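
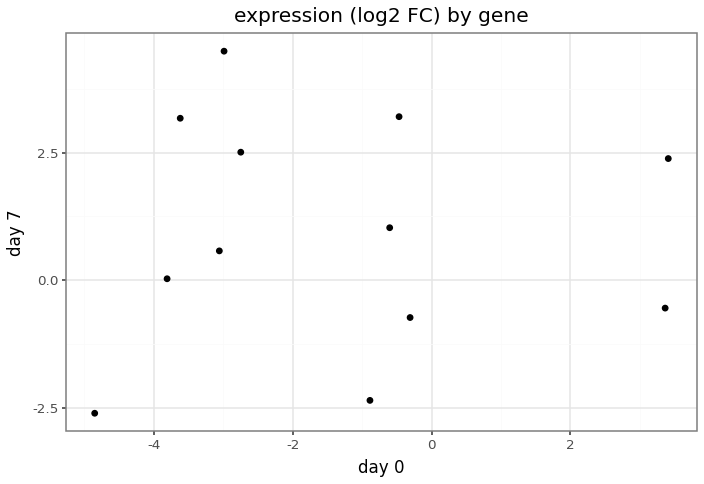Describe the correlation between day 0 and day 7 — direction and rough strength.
no clear correlation

Points are roughly uncorrelated; weak (|r| ≈ 0.0).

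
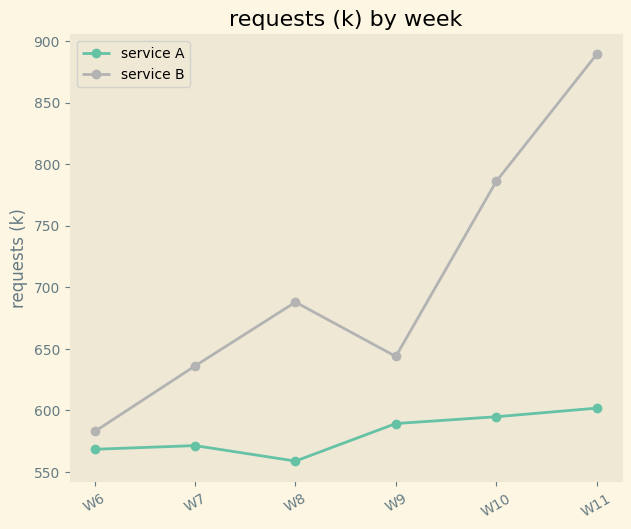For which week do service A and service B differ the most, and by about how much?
W11: service A ≈ 600, service B ≈ 900 → gap ≈ 300. Next-largest (W10) is only ≈ 200.

W11, ≈ 300 k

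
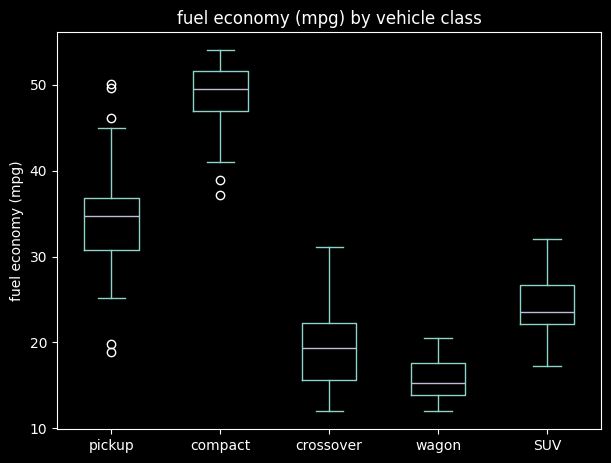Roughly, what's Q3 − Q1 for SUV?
≈ 5

Q3 ≈ 25, Q1 ≈ 20; IQR ≈ 5.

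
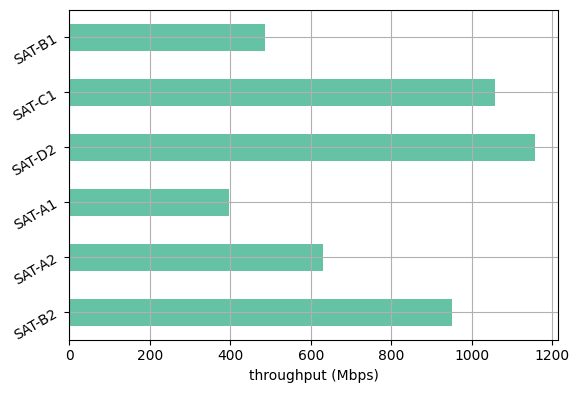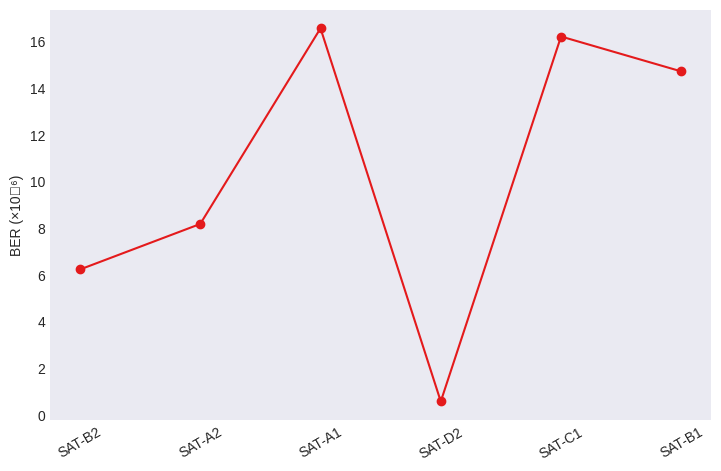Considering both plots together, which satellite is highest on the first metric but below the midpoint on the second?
SAT-D2

Chart 2 median BER (×10⁻⁶) ≈ 12; below-median satellites: SAT-B2, SAT-A2, SAT-D2. Among those, SAT-D2 has the highest throughput (Mbps) (≈ 1200).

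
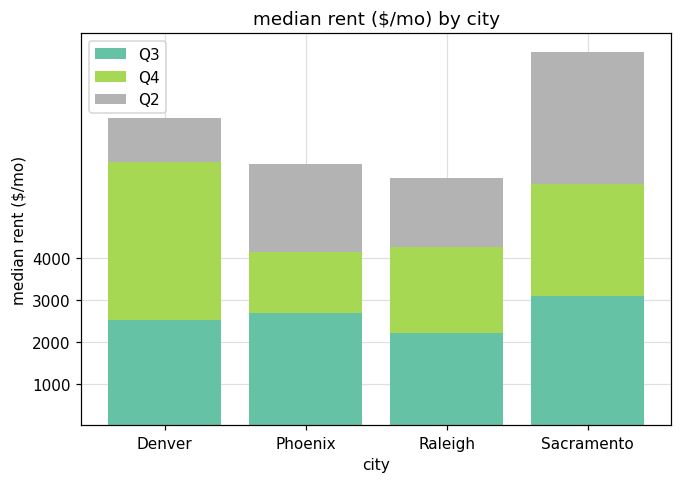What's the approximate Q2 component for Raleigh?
≈ 2000

Q2 top ≈ 6000, bottom ≈ 4000; segment ≈ 2000.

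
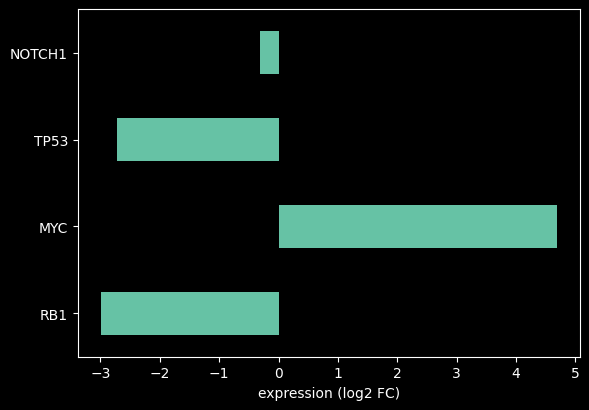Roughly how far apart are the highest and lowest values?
Max MYC ≈ 5, min RB1 ≈ -3; range ≈ 8.

≈ 8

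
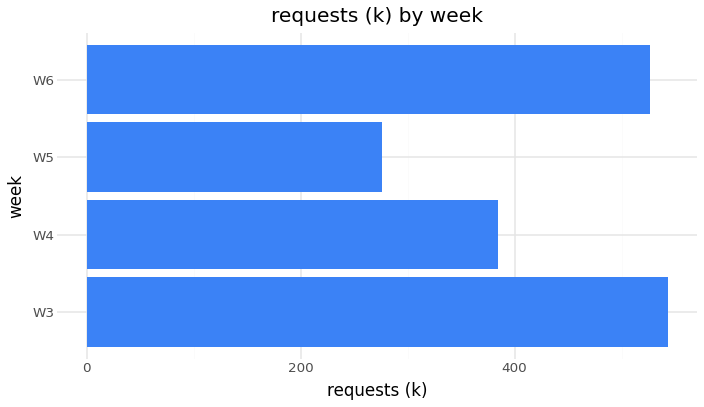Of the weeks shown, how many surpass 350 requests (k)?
Above 350: W3, W4, W6.

3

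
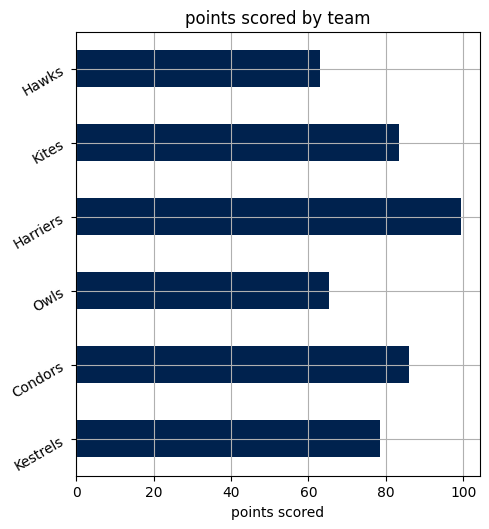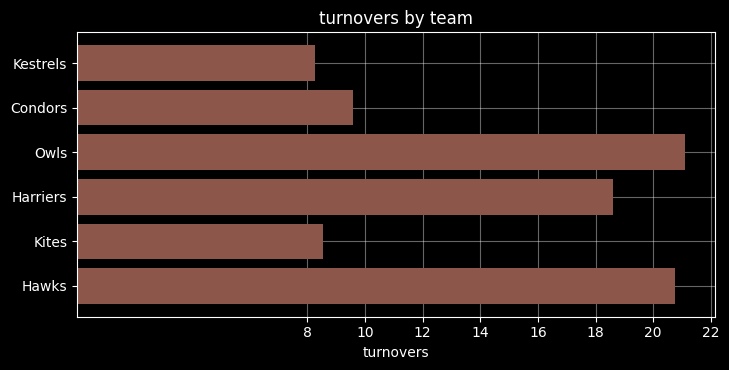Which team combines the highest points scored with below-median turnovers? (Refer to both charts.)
Condors

Chart 2 median turnovers ≈ 14; below-median teams: Kestrels, Condors, Kites. Among those, Condors has the highest points scored (≈ 90).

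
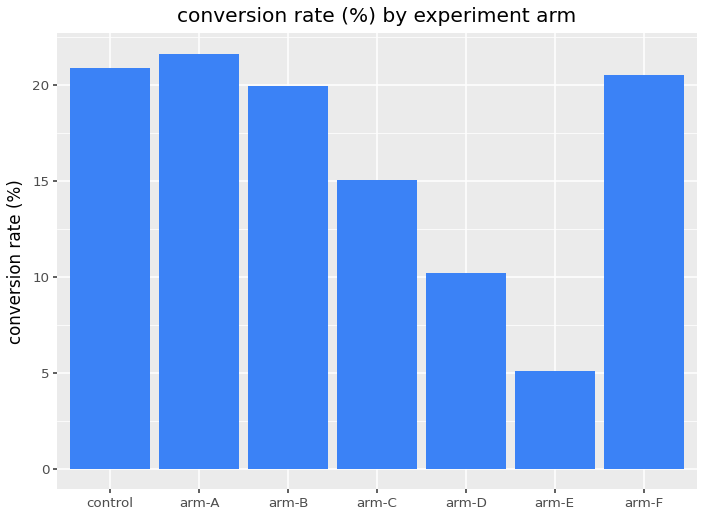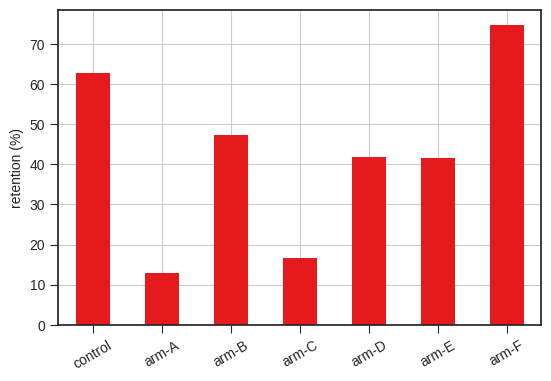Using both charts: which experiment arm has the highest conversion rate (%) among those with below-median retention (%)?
Chart 2 median retention (%) ≈ 40; below-median experiment arms: arm-A, arm-C, arm-E. Among those, arm-A has the highest conversion rate (%) (≈ 22).

arm-A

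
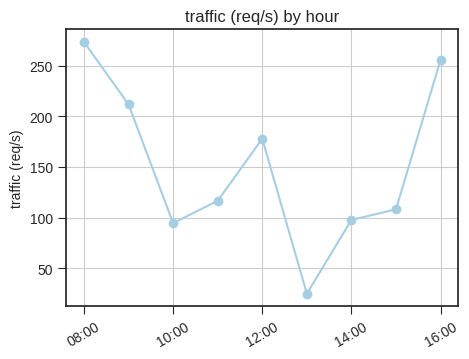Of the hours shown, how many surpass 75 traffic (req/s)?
8

Above 75: 08:00, 09:00, 10:00, 11:00, 12:00, 14:00, 15:00, 16:00.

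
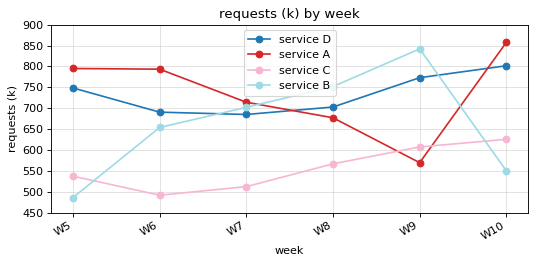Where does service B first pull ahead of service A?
W8

W7: service B ≈ 700 vs service A ≈ 700 (not yet); W8: service B ≈ 750 vs service A ≈ 700 (first crossover).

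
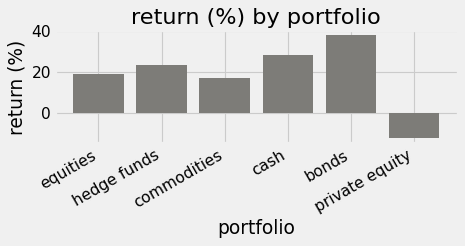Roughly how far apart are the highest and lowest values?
≈ 55

Max bonds ≈ 40, min private equity ≈ -15; range ≈ 55.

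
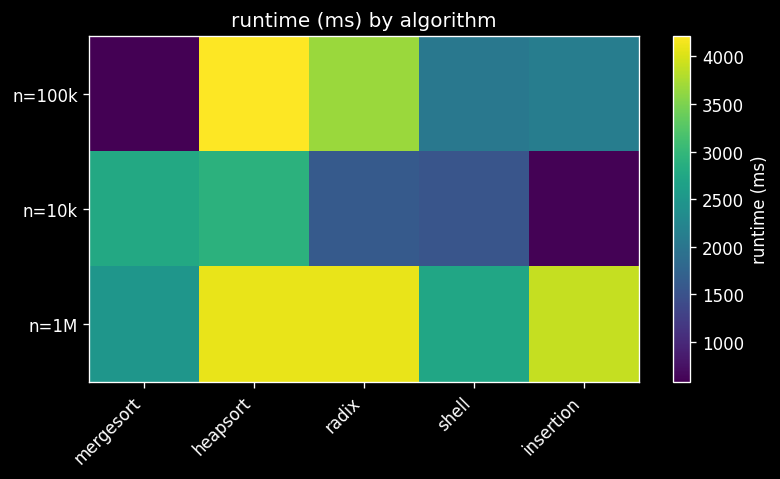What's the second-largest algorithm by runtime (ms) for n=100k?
Top 3 for n=100k: heapsort ≈ 4000, radix ≈ 3500, insertion ≈ 2000.

radix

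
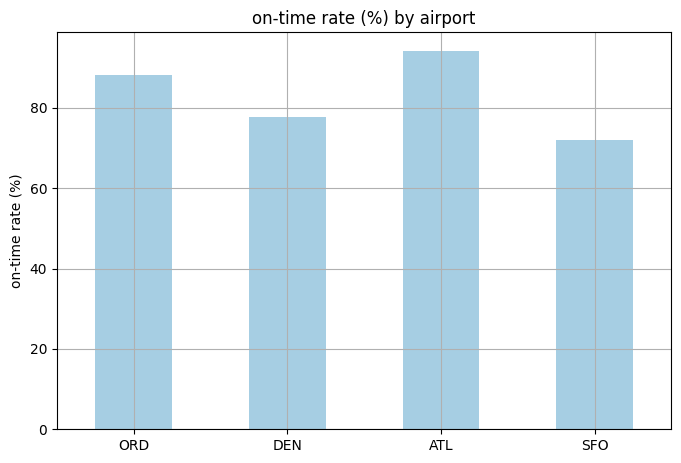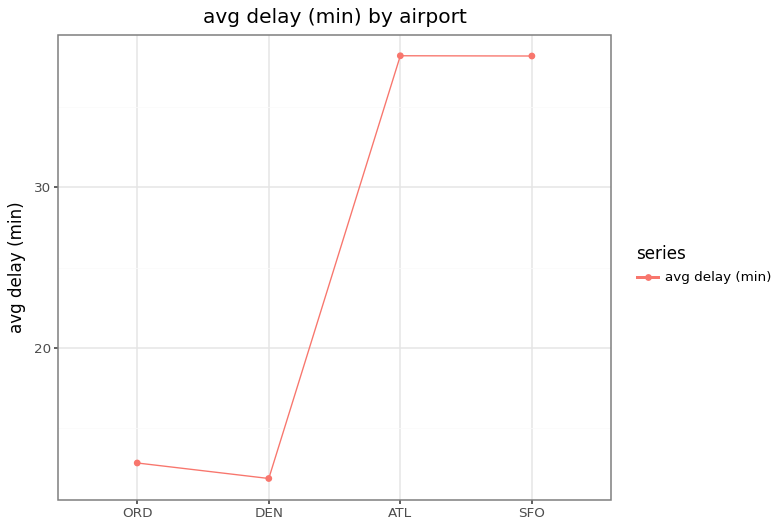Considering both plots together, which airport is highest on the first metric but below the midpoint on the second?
Chart 2 median avg delay (min) ≈ 25; below-median airports: ORD, DEN. Among those, ORD has the highest on-time rate (%) (≈ 90).

ORD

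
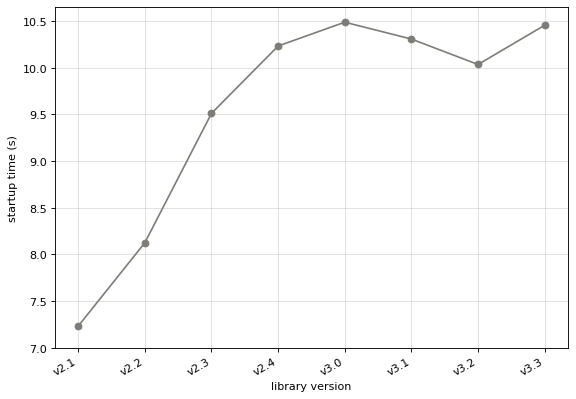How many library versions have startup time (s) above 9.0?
6

Above 9.0: v2.3, v2.4, v3.0, v3.1, v3.2, v3.3.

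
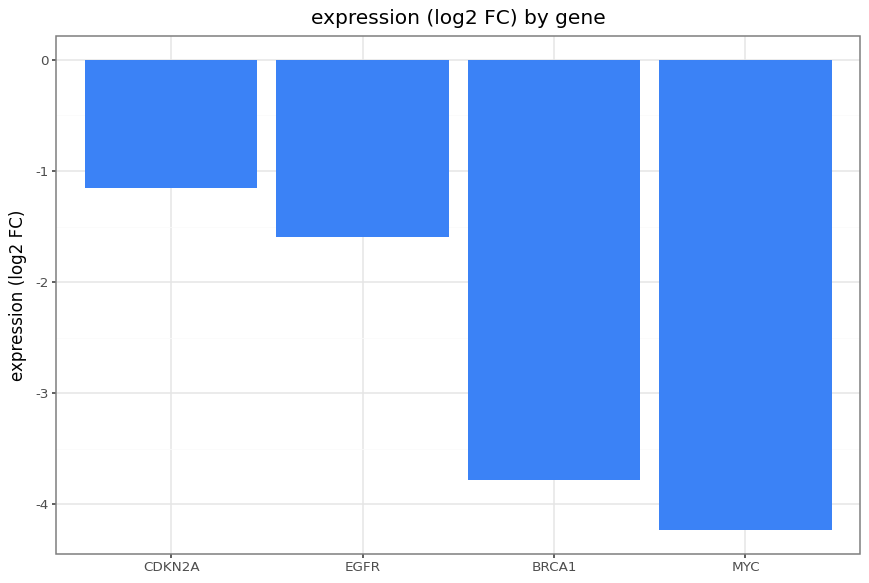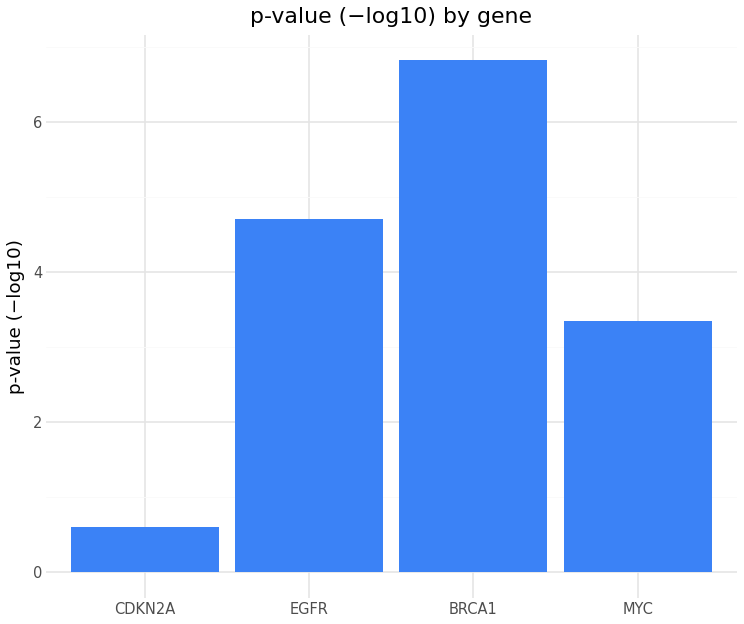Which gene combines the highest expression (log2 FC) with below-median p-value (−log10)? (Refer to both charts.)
CDKN2A

Chart 2 median p-value (−log10) ≈ 4; below-median genes: CDKN2A, MYC. Among those, CDKN2A has the highest expression (log2 FC) (≈ -1).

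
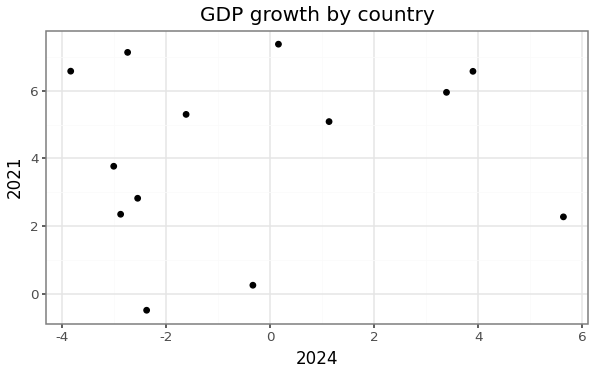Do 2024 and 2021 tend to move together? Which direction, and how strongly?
Points are roughly uncorrelated; weak (|r| ≈ 0.1).

no clear correlation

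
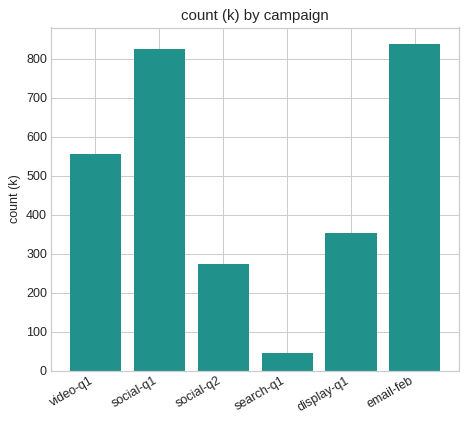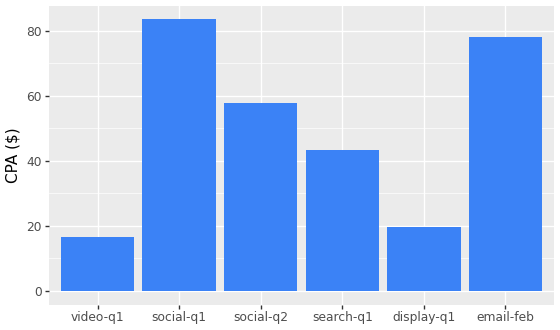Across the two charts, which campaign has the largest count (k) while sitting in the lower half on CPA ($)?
video-q1

Chart 2 median CPA ($) ≈ 50; below-median campaigns: video-q1, search-q1, display-q1. Among those, video-q1 has the highest count (k) (≈ 600).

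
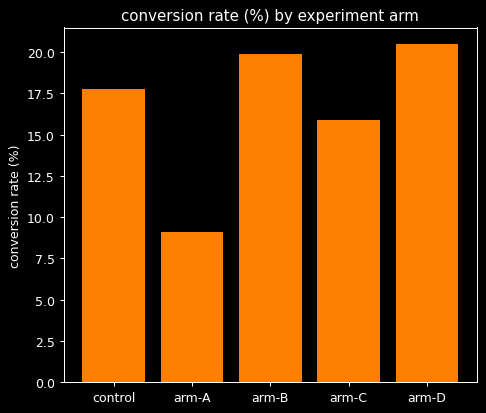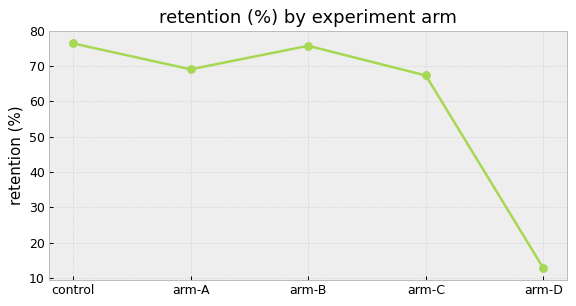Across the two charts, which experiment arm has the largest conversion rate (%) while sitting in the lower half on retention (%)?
Chart 2 median retention (%) ≈ 70; below-median experiment arms: arm-C, arm-D. Among those, arm-D has the highest conversion rate (%) (≈ 20).

arm-D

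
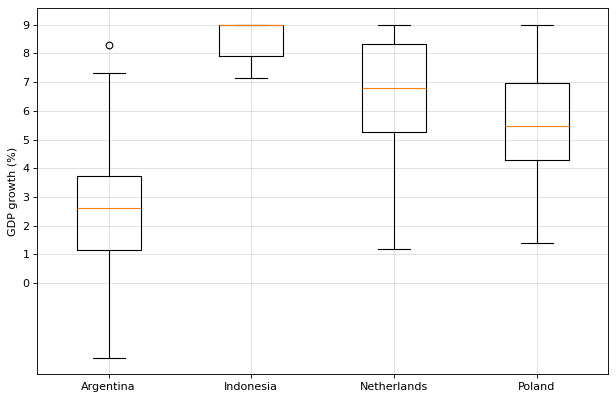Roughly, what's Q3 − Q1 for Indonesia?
≈ 1

Q3 ≈ 9, Q1 ≈ 8; IQR ≈ 1.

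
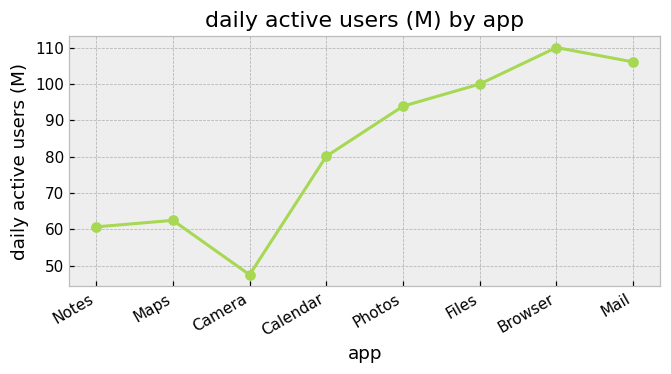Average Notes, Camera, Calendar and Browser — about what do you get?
≈ 75

(60 + 50 + 80 + 110) / 4 ≈ 75.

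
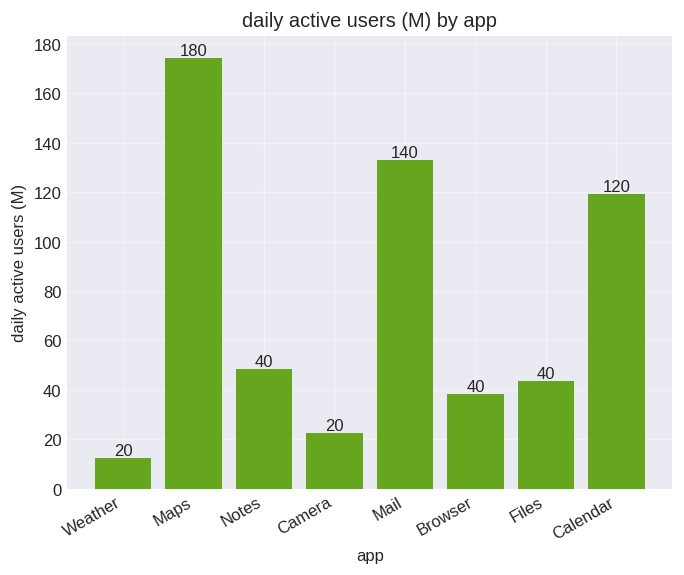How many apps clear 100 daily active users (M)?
Above 100: Maps, Mail, Calendar.

3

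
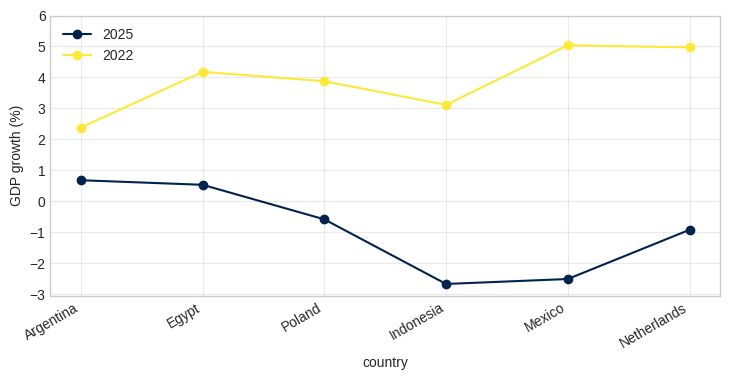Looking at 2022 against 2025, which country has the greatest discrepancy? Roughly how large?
Mexico: 2022 ≈ 5, 2025 ≈ -3 → gap ≈ 8. Next-largest (Netherlands) is only ≈ 6.

Mexico, ≈ 8 %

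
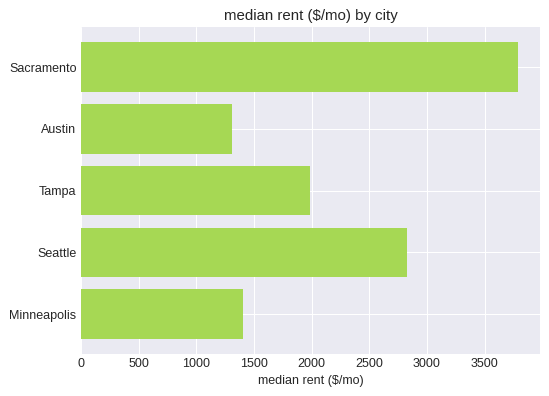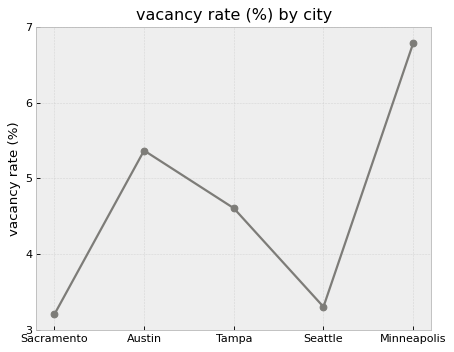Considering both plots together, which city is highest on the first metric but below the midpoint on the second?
Sacramento

Chart 2 median vacancy rate (%) ≈ 5; below-median cities: Sacramento, Seattle. Among those, Sacramento has the highest median rent ($/mo) (≈ 4000).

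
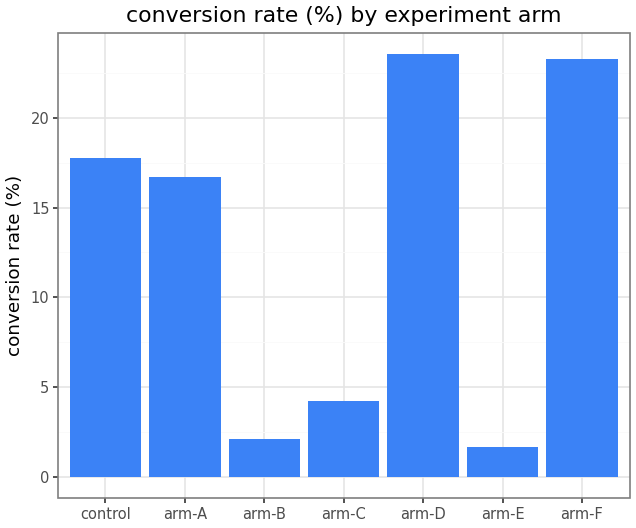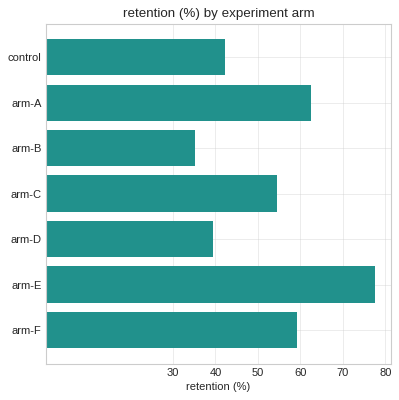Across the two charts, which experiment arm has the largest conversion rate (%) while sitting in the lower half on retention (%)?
Chart 2 median retention (%) ≈ 50; below-median experiment arms: control, arm-B, arm-D. Among those, arm-D has the highest conversion rate (%) (≈ 25).

arm-D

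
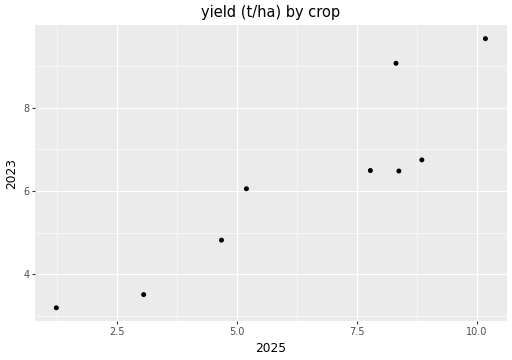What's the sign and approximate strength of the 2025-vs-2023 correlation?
positive, strong

Points are positively correlated; strong (|r| ≈ 0.9).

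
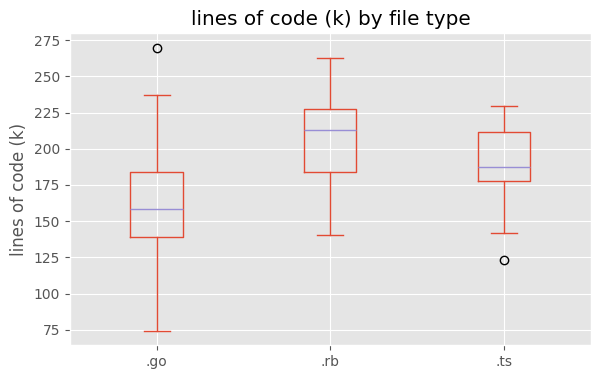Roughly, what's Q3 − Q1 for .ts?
≈ 30

Q3 ≈ 210, Q1 ≈ 180; IQR ≈ 30.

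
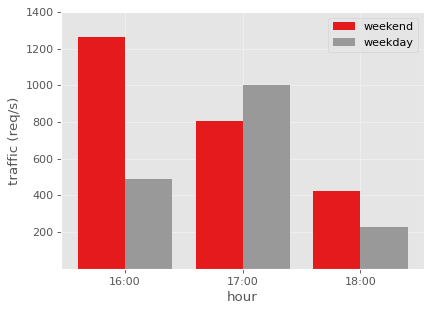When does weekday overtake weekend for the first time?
17:00

16:00: weekday ≈ 400 vs weekend ≈ 1200 (not yet); 17:00: weekday ≈ 1000 vs weekend ≈ 800 (first crossover).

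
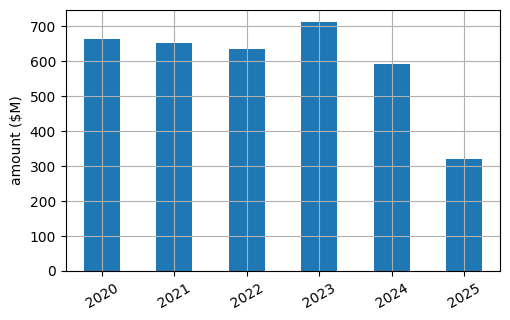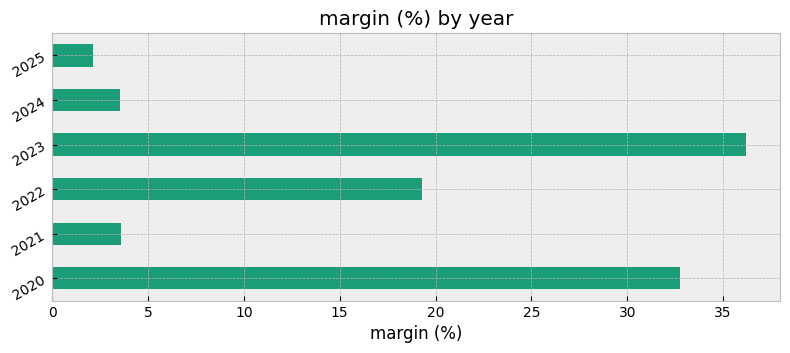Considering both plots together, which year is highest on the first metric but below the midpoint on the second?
2021

Chart 2 median margin (%) ≈ 10; below-median years: 2021, 2024, 2025. Among those, 2021 has the highest amount ($M) (≈ 700).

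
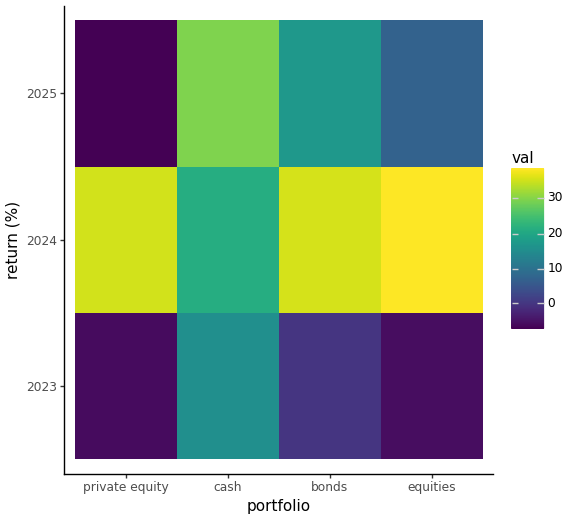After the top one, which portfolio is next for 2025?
Top 3 for 2025: cash ≈ 30, bonds ≈ 15, equities ≈ 5.

bonds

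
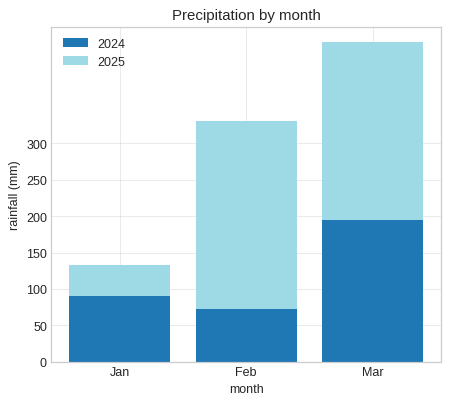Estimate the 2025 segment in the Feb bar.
2025 top ≈ 350, bottom ≈ 50; segment ≈ 300.

≈ 300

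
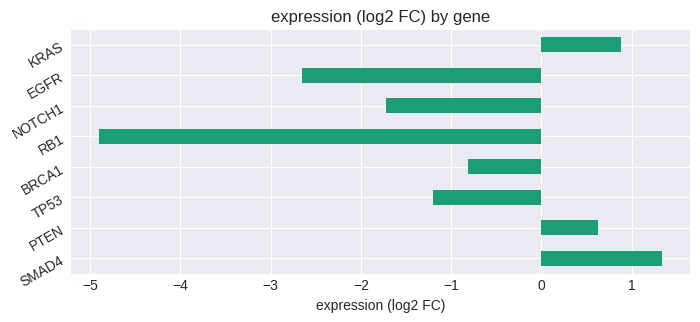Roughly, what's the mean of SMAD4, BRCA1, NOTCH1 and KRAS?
(1 + -1 + -2 + 1) / 4 ≈ 0.

≈ 0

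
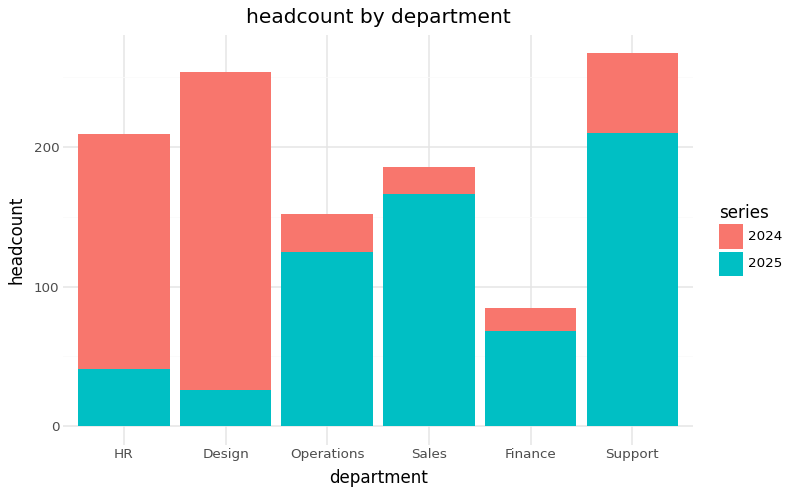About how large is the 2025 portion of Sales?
2025 top ≈ 175, bottom ≈ 0; segment ≈ 175.

≈ 175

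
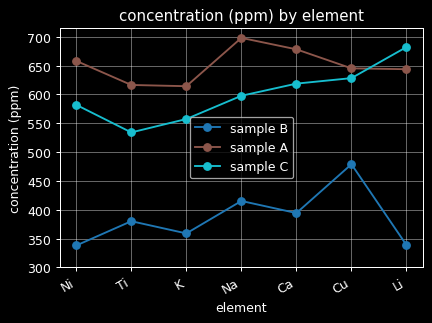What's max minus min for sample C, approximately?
≈ 150

Max Li ≈ 700, min Ti ≈ 550; range ≈ 150.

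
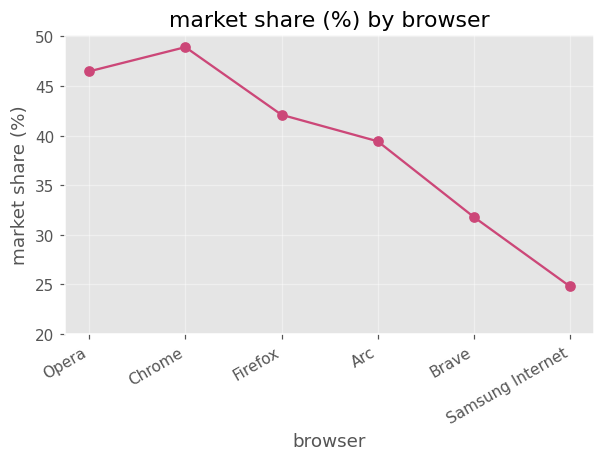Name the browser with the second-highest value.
Opera

Top 3: Chrome ≈ 50, Opera ≈ 45, Firefox ≈ 40.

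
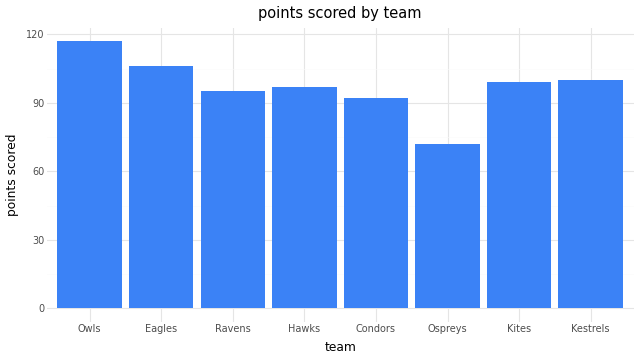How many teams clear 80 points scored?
7

Above 80: Owls, Eagles, Ravens, Hawks, Condors, Kites, Kestrels.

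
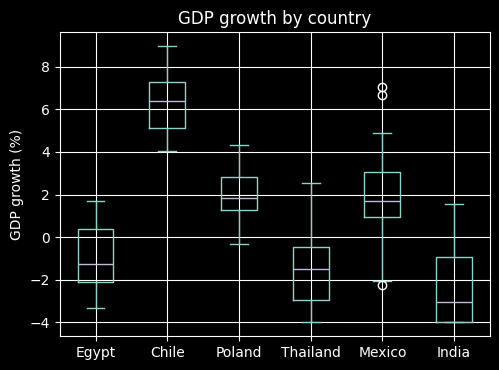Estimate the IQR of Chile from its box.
≈ 2

Q3 ≈ 7, Q1 ≈ 5; IQR ≈ 2.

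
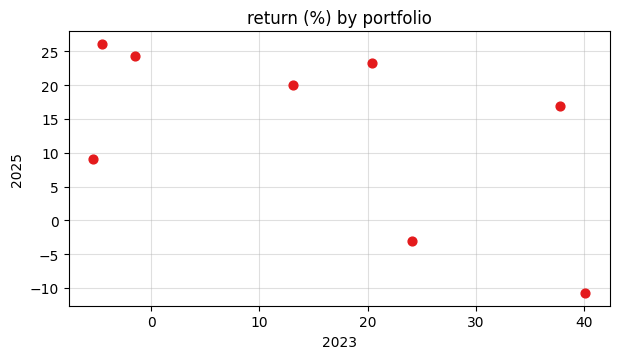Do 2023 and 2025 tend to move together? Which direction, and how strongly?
Points are negatively correlated; moderate (|r| ≈ 0.6).

negative, moderate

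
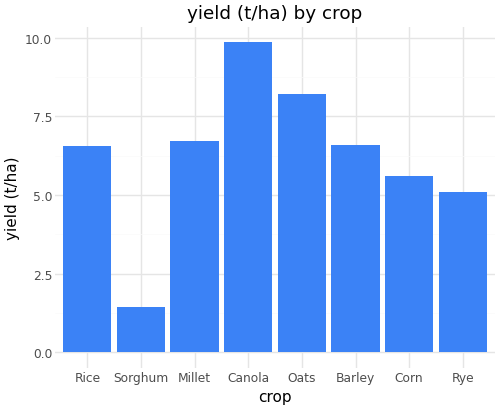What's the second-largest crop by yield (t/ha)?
Oats

Top 3: Canola ≈ 10, Oats ≈ 8, Millet ≈ 7.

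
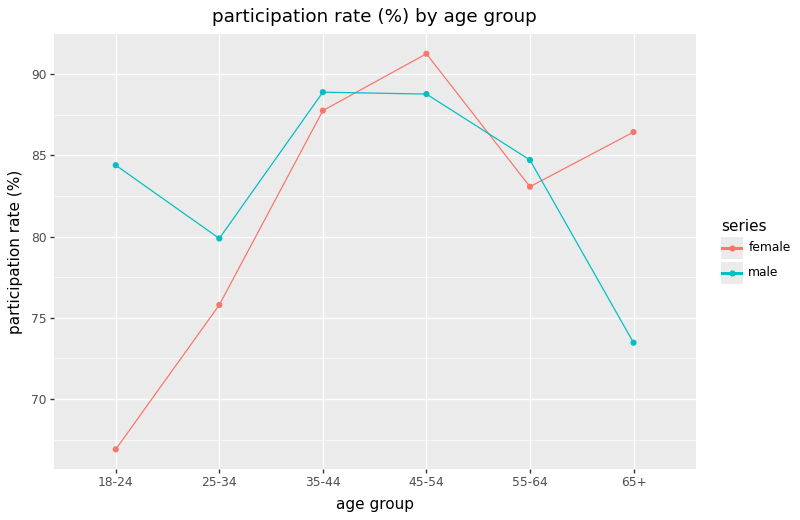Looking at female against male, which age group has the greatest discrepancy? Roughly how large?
18-24, ≈ 20 %

18-24: female ≈ 65, male ≈ 85 → gap ≈ 20. Next-largest (65+) is only ≈ 10.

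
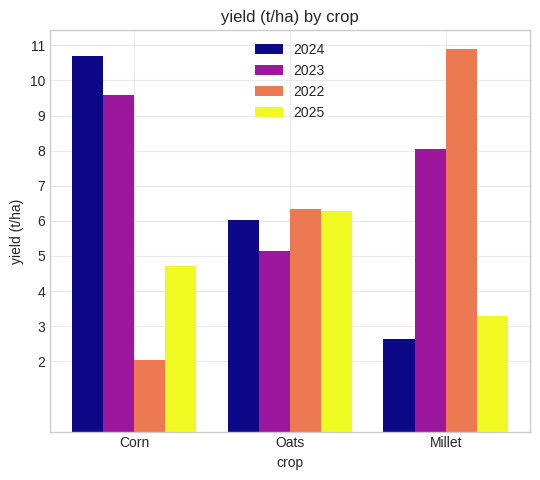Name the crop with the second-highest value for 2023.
Millet

Top 3 for 2023: Corn ≈ 10, Millet ≈ 8, Oats ≈ 5.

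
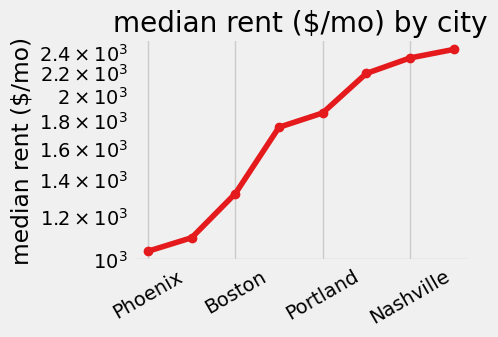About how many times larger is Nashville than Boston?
Nashville ≈ 2400, Boston ≈ 1400; 2400/1400 ≈ 1.71.

≈ 1.71×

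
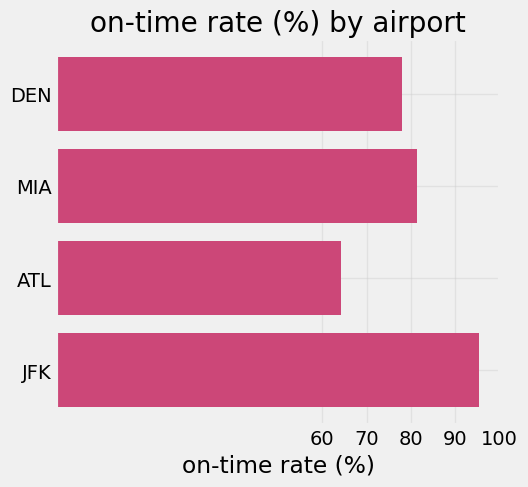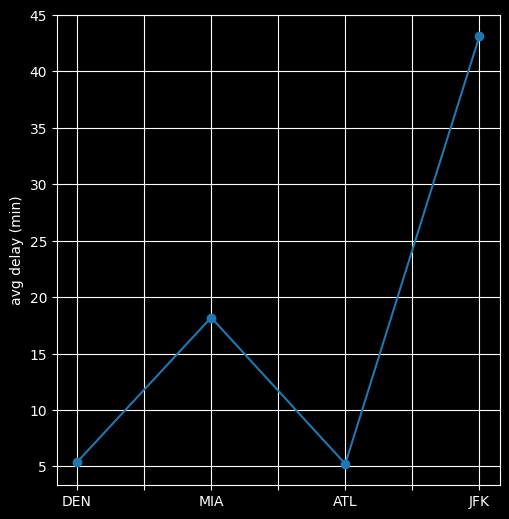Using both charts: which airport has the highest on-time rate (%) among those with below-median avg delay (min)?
DEN

Chart 2 median avg delay (min) ≈ 10; below-median airports: DEN, ATL. Among those, DEN has the highest on-time rate (%) (≈ 80).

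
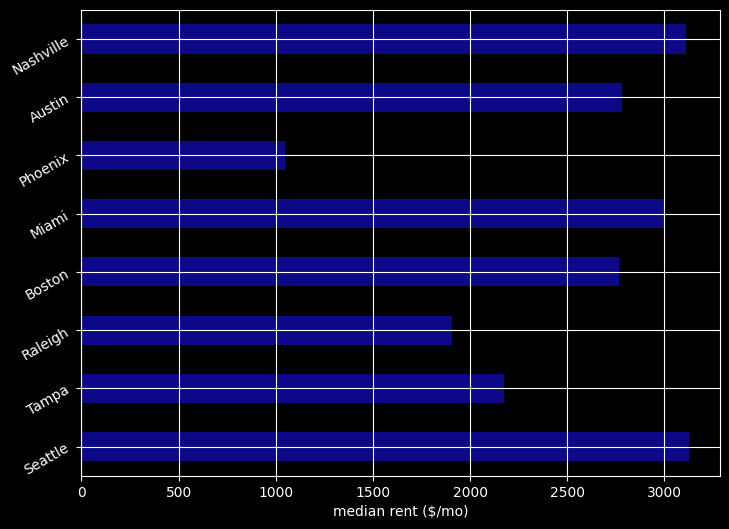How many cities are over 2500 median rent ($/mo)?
5

Above 2500: Seattle, Boston, Miami, Austin, Nashville.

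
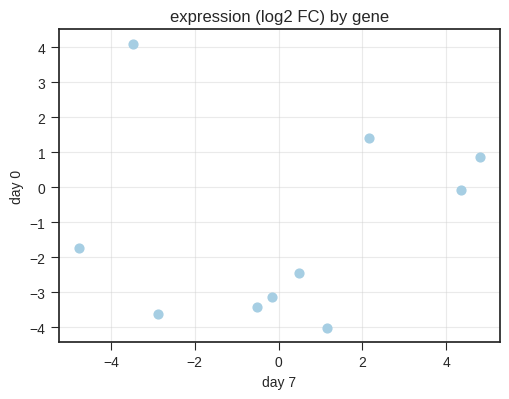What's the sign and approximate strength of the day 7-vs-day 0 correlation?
no clear correlation

Points are roughly uncorrelated; weak (|r| ≈ 0.1).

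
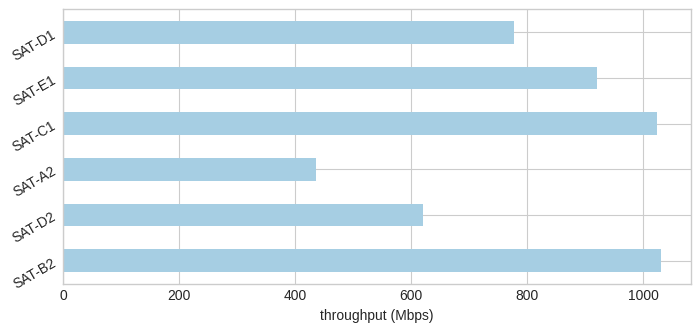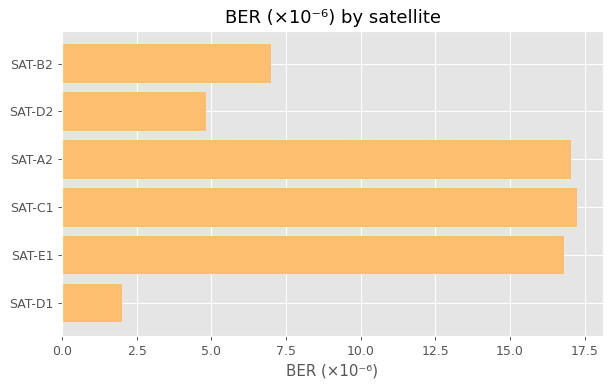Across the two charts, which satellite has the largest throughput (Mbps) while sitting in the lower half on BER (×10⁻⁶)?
SAT-B2

Chart 2 median BER (×10⁻⁶) ≈ 12; below-median satellites: SAT-B2, SAT-D2, SAT-D1. Among those, SAT-B2 has the highest throughput (Mbps) (≈ 1000).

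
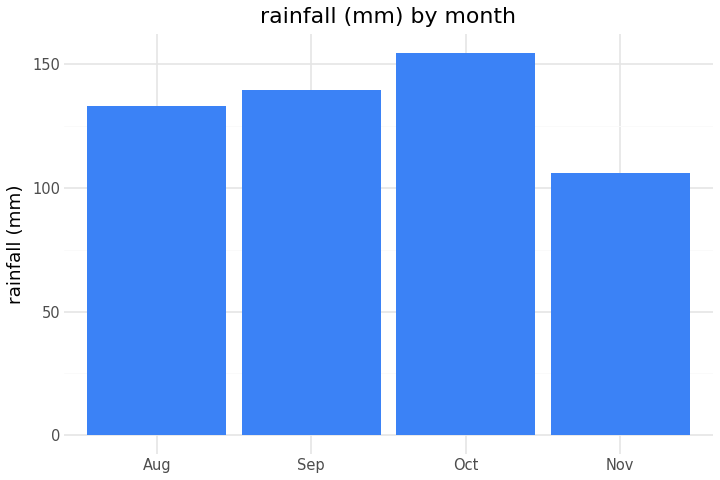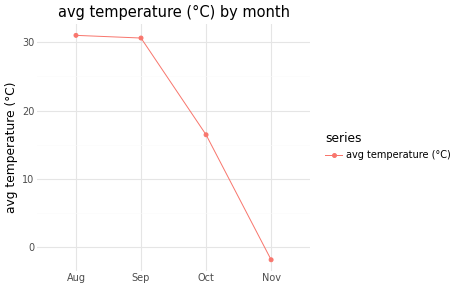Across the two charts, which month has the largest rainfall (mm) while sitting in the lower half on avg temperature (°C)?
Chart 2 median avg temperature (°C) ≈ 25; below-median months: Oct, Nov. Among those, Oct has the highest rainfall (mm) (≈ 160).

Oct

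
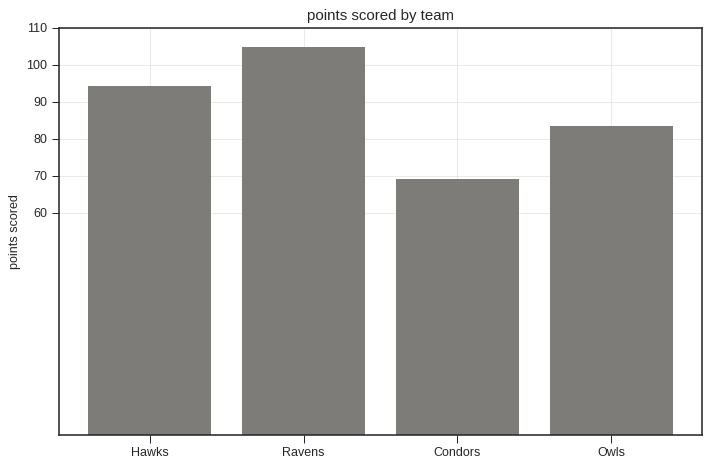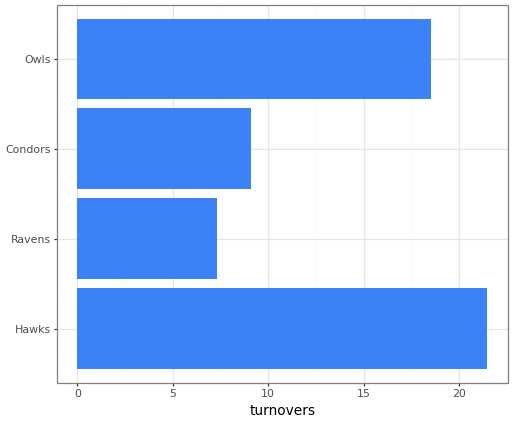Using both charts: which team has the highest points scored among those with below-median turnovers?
Ravens

Chart 2 median turnovers ≈ 14; below-median teams: Ravens, Condors. Among those, Ravens has the highest points scored (≈ 100).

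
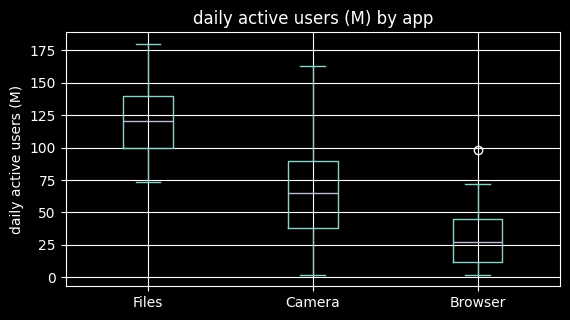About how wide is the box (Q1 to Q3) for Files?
Q3 ≈ 140, Q1 ≈ 100; IQR ≈ 40.

≈ 40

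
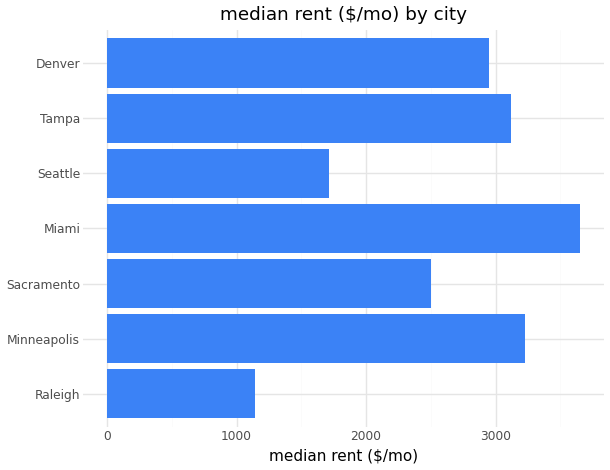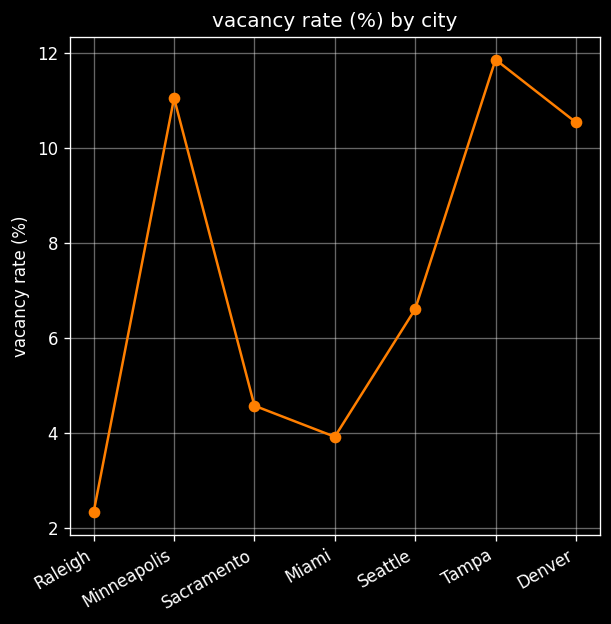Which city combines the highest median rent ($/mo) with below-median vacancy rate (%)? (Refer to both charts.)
Miami

Chart 2 median vacancy rate (%) ≈ 6; below-median cities: Raleigh, Sacramento, Miami. Among those, Miami has the highest median rent ($/mo) (≈ 3500).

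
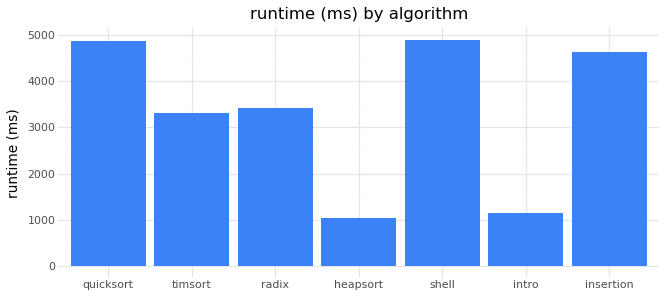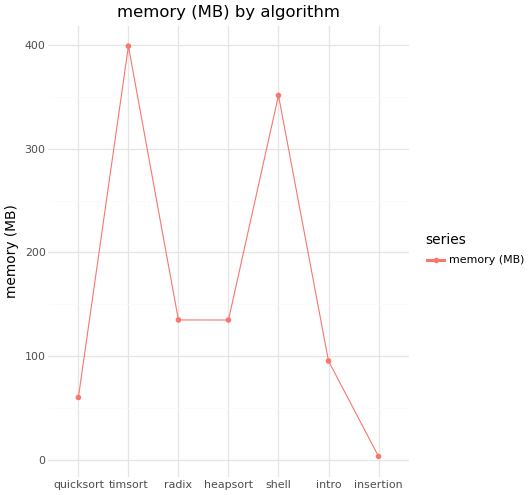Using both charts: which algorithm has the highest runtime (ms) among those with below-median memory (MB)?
Chart 2 median memory (MB) ≈ 150; below-median algorithms: quicksort, intro, insertion. Among those, quicksort has the highest runtime (ms) (≈ 5000).

quicksort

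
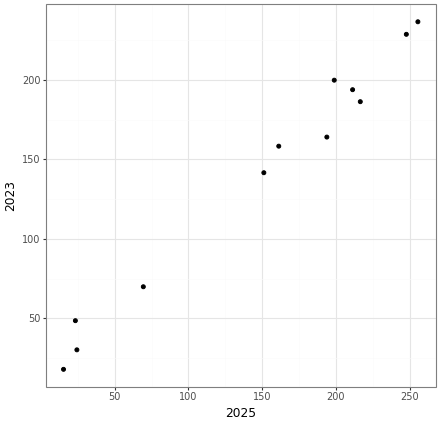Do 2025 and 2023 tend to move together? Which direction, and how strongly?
positive, strong

Points are positively correlated; strong (|r| ≈ 1.0).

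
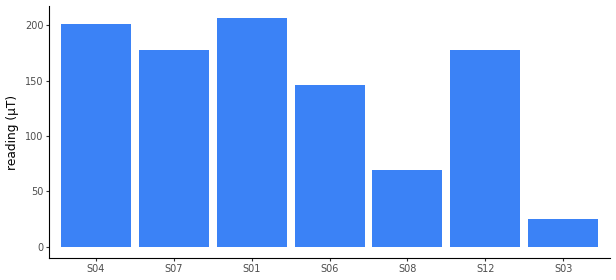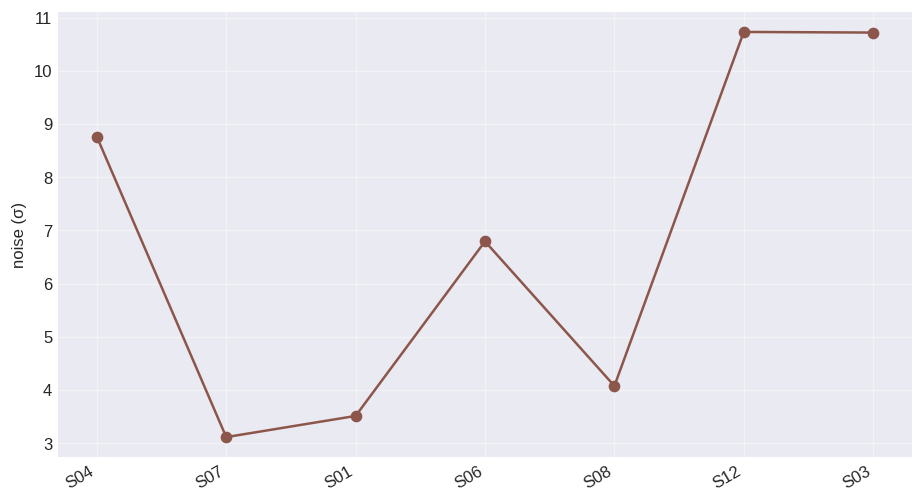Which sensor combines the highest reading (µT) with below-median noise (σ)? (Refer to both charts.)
S01

Chart 2 median noise (σ) ≈ 7; below-median sensors: S07, S01, S08. Among those, S01 has the highest reading (µT) (≈ 200).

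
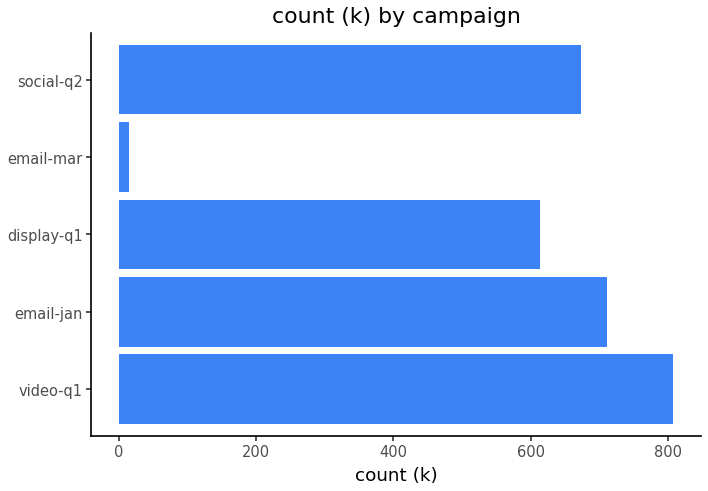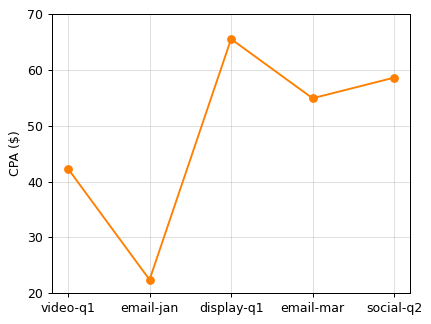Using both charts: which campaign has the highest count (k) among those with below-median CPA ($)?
Chart 2 median CPA ($) ≈ 50; below-median campaigns: video-q1, email-jan. Among those, video-q1 has the highest count (k) (≈ 800).

video-q1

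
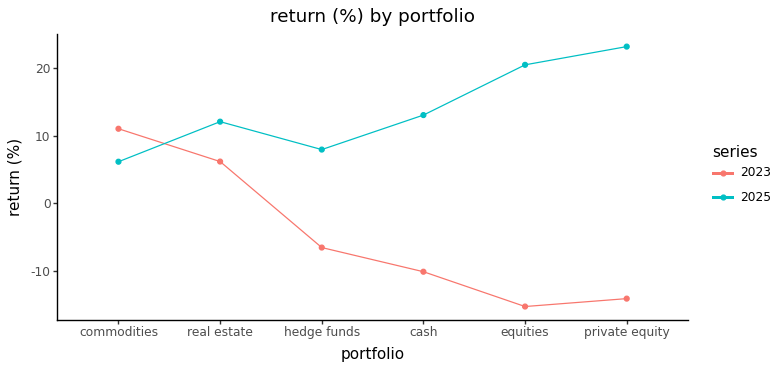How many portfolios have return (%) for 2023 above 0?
Above 0: commodities, real estate.

2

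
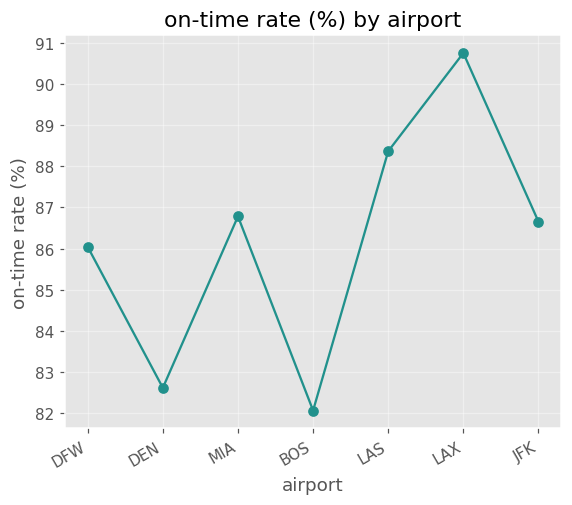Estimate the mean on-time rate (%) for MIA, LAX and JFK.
(87 + 91 + 87) / 3 ≈ 88.

≈ 88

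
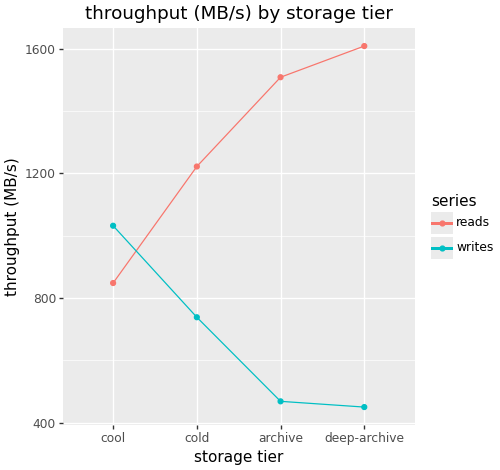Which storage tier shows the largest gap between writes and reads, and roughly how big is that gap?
deep-archive, ≈ 1100 MB/s

deep-archive: writes ≈ 500, reads ≈ 1600 → gap ≈ 1100. Next-largest (archive) is only ≈ 1000.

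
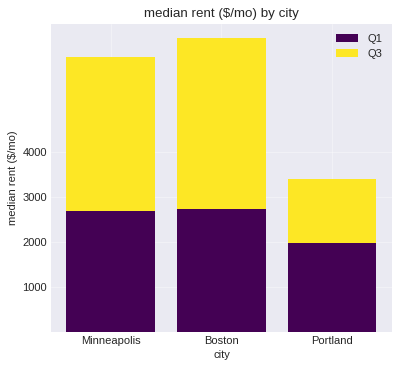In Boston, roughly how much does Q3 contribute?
Q3 top ≈ 7000, bottom ≈ 3000; segment ≈ 4000.

≈ 4000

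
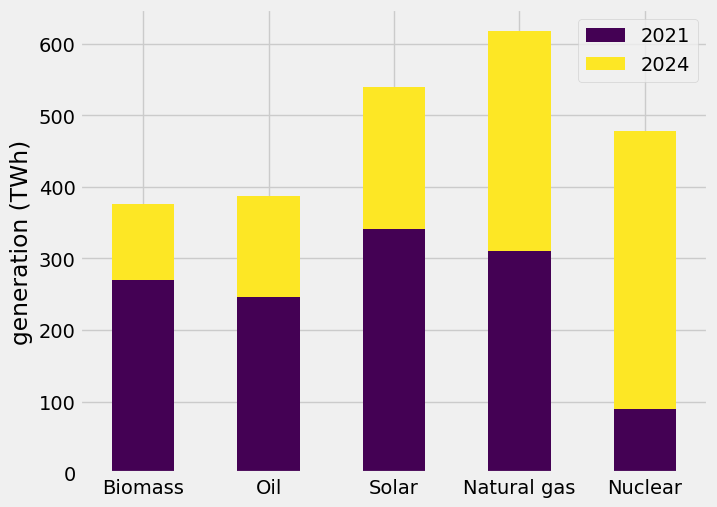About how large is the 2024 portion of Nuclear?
2024 top ≈ 500, bottom ≈ 100; segment ≈ 400.

≈ 400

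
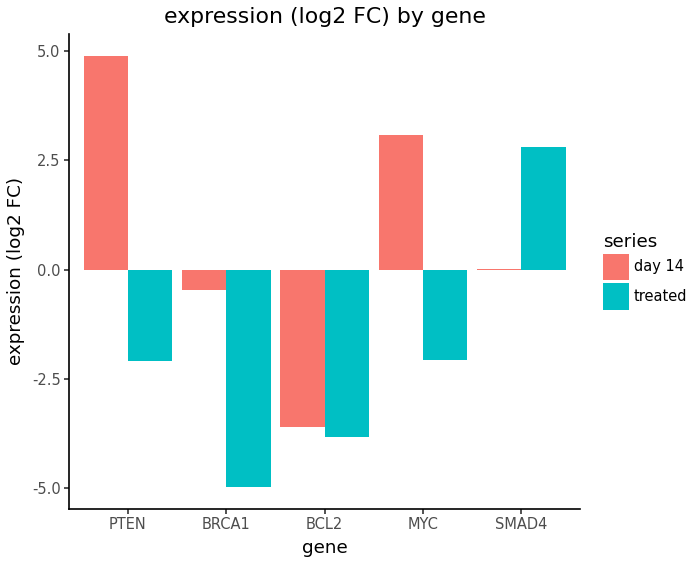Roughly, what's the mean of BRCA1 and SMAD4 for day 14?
(0 + 0) / 2 ≈ 0.

≈ 0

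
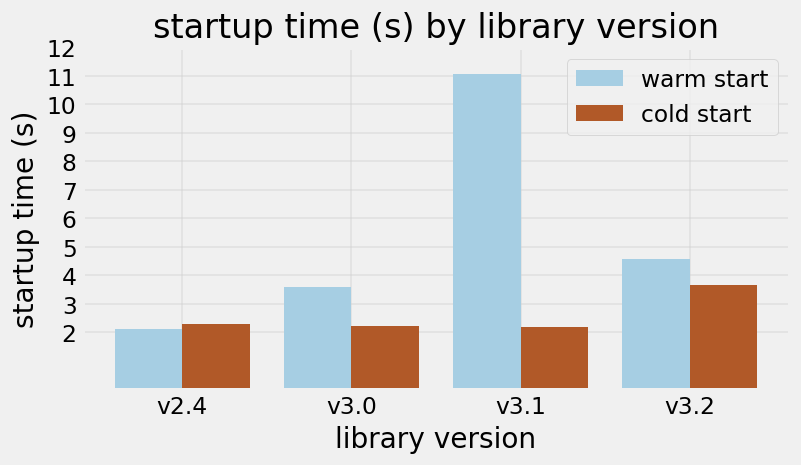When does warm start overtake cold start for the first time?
v2.4: warm start ≈ 2 vs cold start ≈ 2 (not yet); v3.0: warm start ≈ 4 vs cold start ≈ 2 (first crossover).

v3.0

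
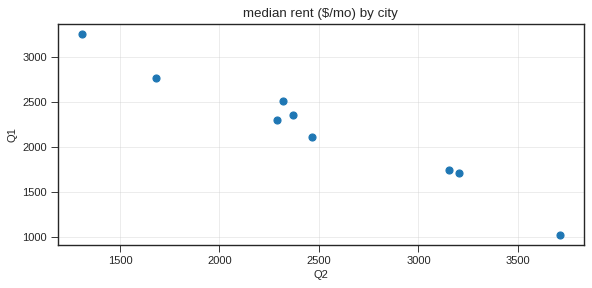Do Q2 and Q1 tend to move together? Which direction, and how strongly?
Points are negatively correlated; strong (|r| ≈ 1.0).

negative, strong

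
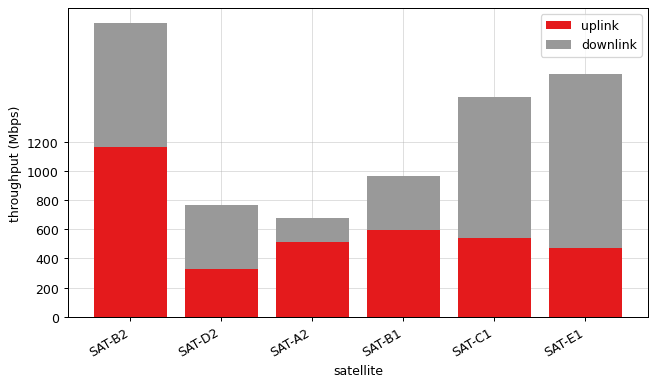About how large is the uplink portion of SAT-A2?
≈ 600

uplink top ≈ 600, bottom ≈ 0; segment ≈ 600.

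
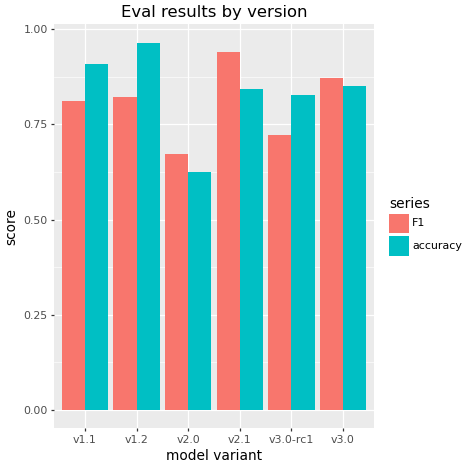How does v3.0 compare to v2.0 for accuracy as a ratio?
v3.0 ≈ 0.9, v2.0 ≈ 0.6; 0.9/0.6 ≈ 1.5.

≈ 1.5×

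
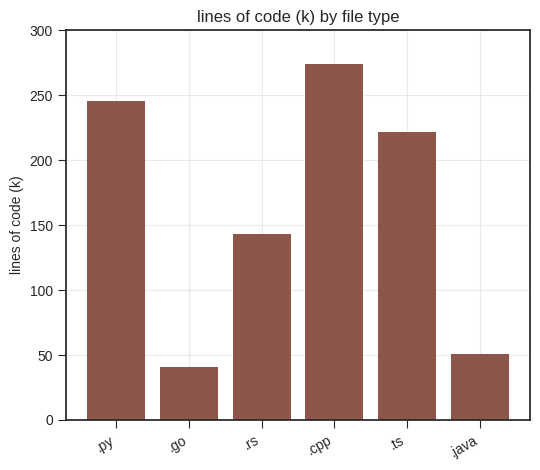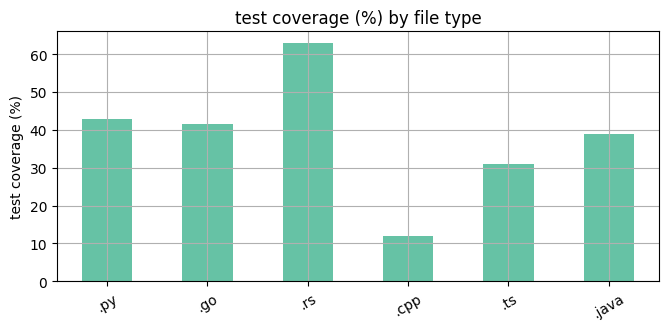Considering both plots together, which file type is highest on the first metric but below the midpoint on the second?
Chart 2 median test coverage (%) ≈ 40; below-median file types: .cpp, .ts, .java. Among those, .cpp has the highest lines of code (k) (≈ 250).

.cpp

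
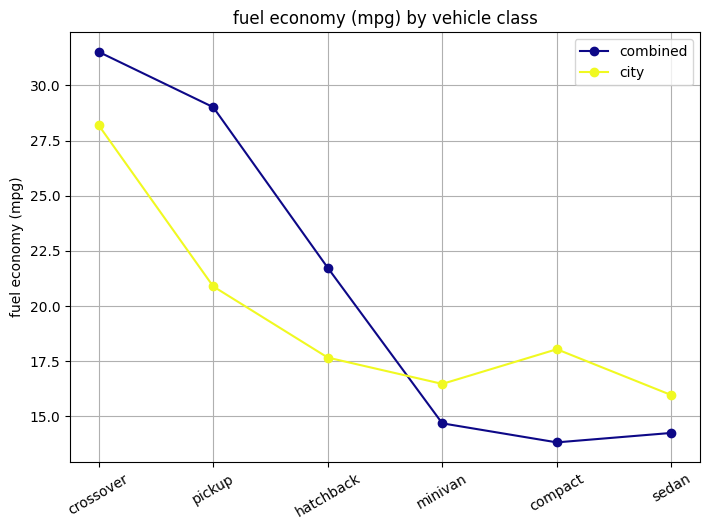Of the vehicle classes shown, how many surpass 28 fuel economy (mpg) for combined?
2

Above 28: crossover, pickup.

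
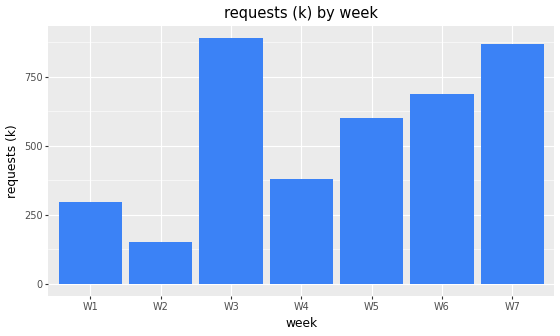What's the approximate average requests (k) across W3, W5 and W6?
(900 + 600 + 700) / 3 ≈ 733.

≈ 733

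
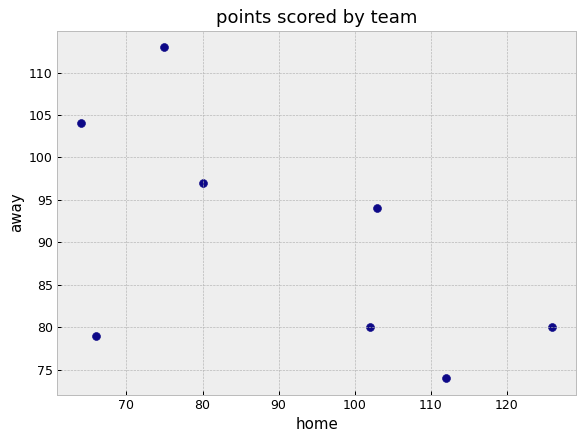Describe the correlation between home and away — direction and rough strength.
negative, moderate

Points are negatively correlated; moderate (|r| ≈ 0.6).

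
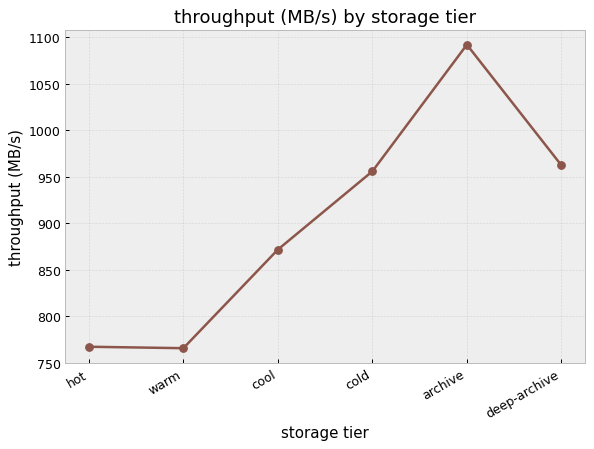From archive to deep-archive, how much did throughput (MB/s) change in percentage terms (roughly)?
archive ≈ 1100, deep-archive ≈ 950; (950 − 1100) / 1100 ≈ -13.6%.

≈ -13.6%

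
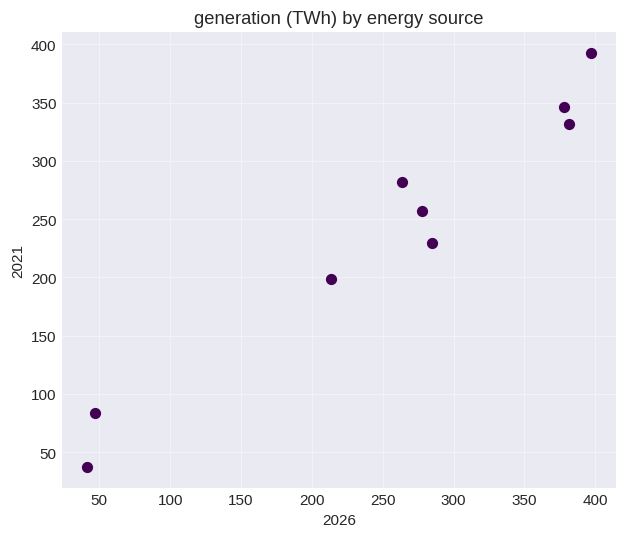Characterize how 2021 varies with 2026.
positive, strong

Points are positively correlated; strong (|r| ≈ 1.0).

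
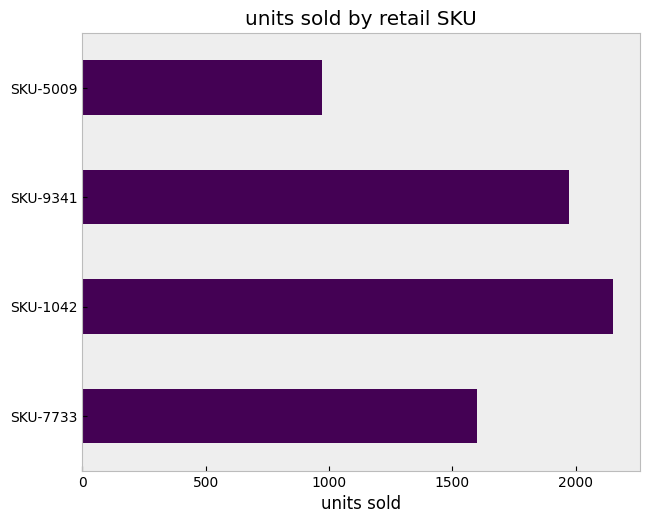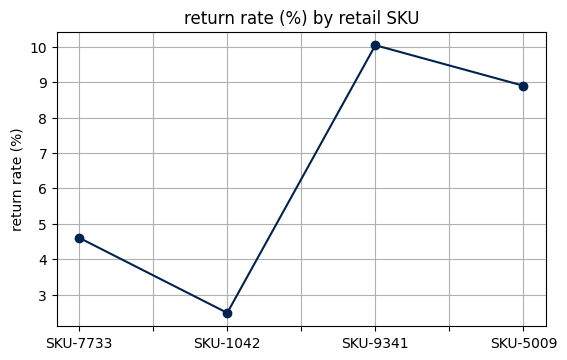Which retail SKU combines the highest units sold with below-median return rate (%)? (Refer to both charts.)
SKU-1042

Chart 2 median return rate (%) ≈ 7; below-median retail SKUs: SKU-7733, SKU-1042. Among those, SKU-1042 has the highest units sold (≈ 2200).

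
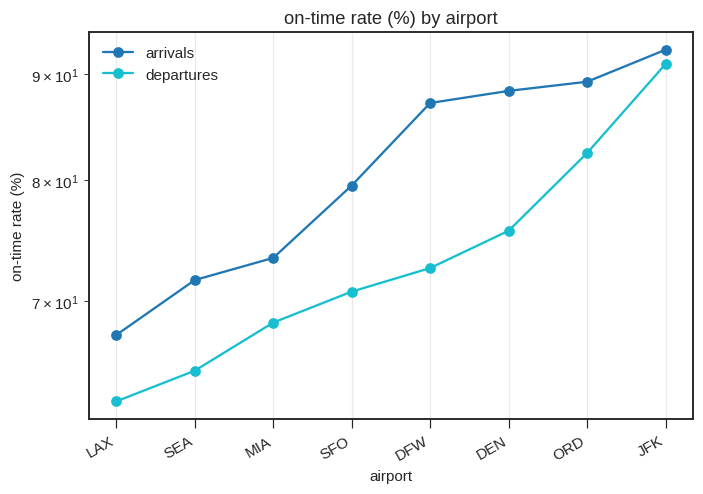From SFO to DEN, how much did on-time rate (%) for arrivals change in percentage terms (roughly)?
SFO ≈ 80, DEN ≈ 90; (90 − 80) / 80 ≈ +12.5%.

≈ +12.5%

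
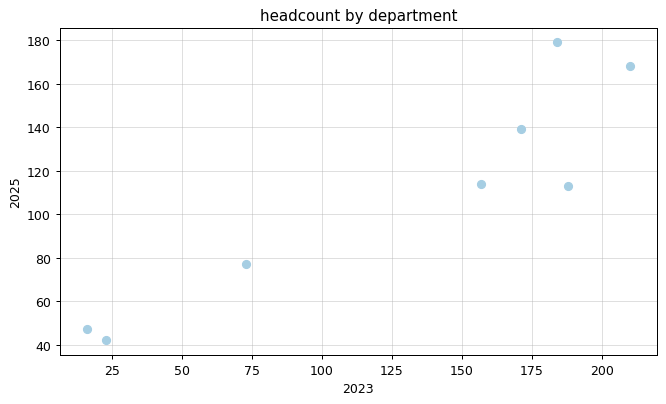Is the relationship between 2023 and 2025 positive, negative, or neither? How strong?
Points are positively correlated; strong (|r| ≈ 0.9).

positive, strong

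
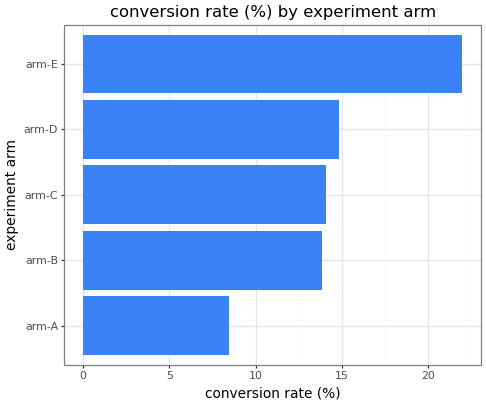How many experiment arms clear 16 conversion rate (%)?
Above 16: arm-E.

1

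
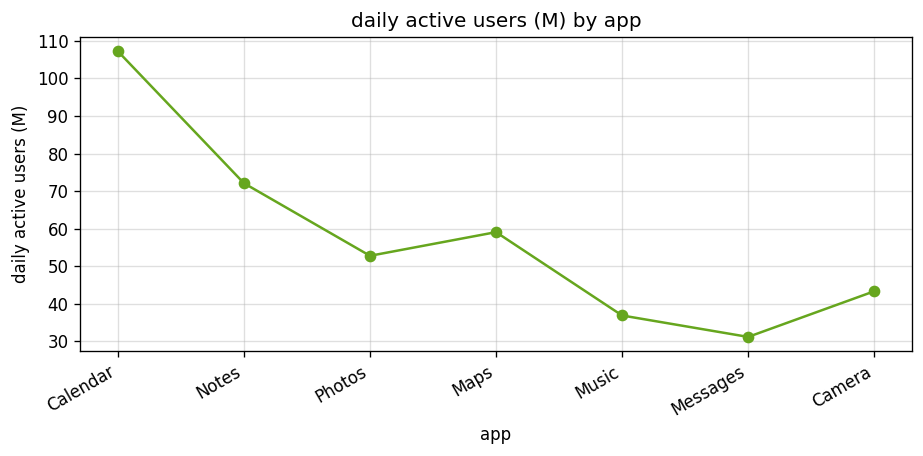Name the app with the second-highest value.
Notes

Top 3: Calendar ≈ 110, Notes ≈ 70, Maps ≈ 60.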